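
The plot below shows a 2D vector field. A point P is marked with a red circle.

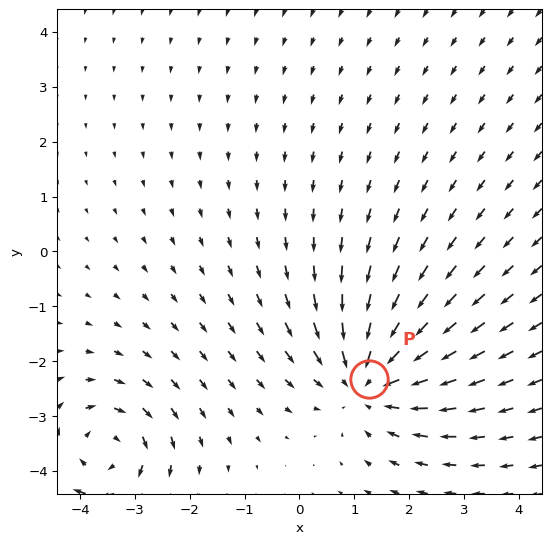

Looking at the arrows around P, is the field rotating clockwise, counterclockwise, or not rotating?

not rotating

Near P at (1.3, -2.3) the arrows show no circulation. The curl there is ≈0.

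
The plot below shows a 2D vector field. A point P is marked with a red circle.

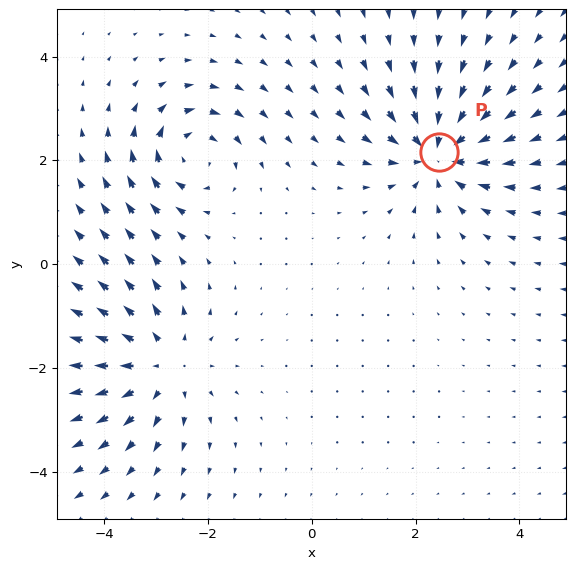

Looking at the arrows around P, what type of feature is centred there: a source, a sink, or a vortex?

sink

At P (2.4, 2.2) the arrows converge inward. Divergence about -4, curl ≈0 — negative divergence with near-zero curl is a sink.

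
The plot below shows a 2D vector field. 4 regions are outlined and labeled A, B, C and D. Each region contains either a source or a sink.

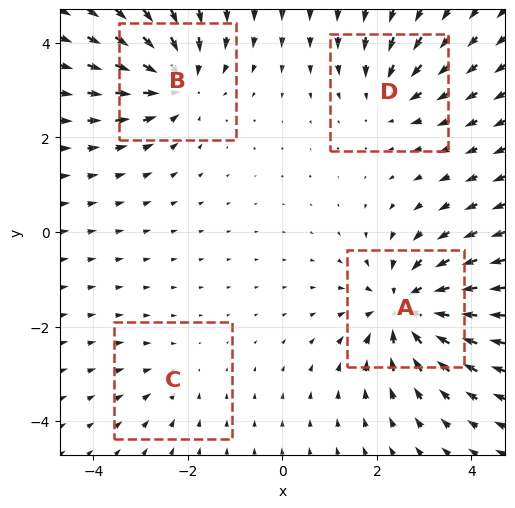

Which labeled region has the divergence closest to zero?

Divergence at each region's feature centre — A: about -7, B: about -5, C: about -2, D: about -4. Region C is closest to zero.

C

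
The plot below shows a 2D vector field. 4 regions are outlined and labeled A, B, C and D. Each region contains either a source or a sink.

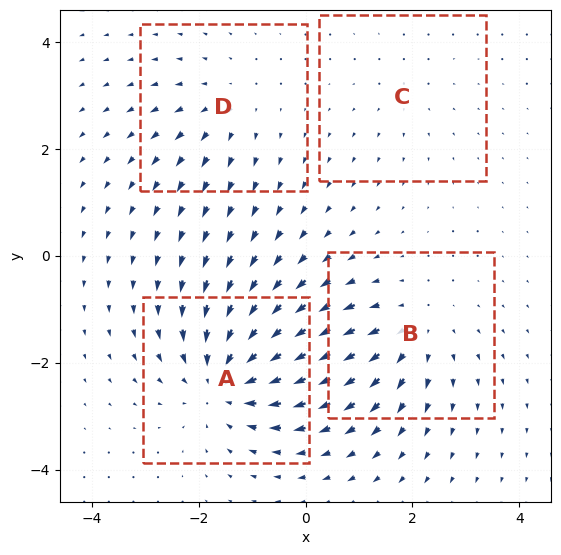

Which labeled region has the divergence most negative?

A

Divergence at each region's feature centre — A: about -6, B: about +4, C: about +2, D: about +3. Region A is most negative.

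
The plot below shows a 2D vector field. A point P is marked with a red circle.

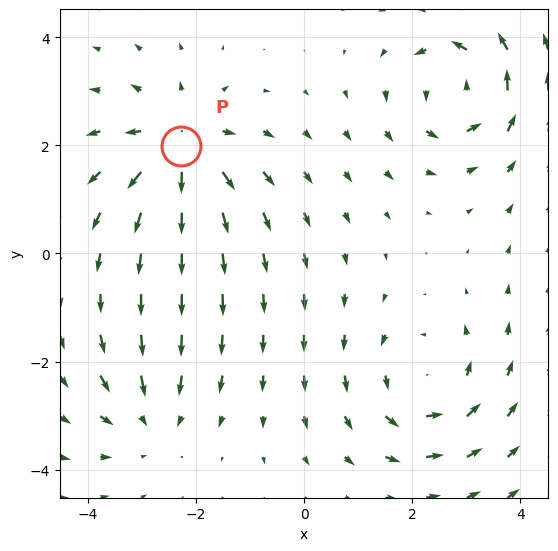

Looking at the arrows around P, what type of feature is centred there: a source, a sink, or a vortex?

source

At P (-2.3, 2.0) the arrows spread outward. Divergence about +5, curl ≈0 — positive divergence with near-zero curl is a source.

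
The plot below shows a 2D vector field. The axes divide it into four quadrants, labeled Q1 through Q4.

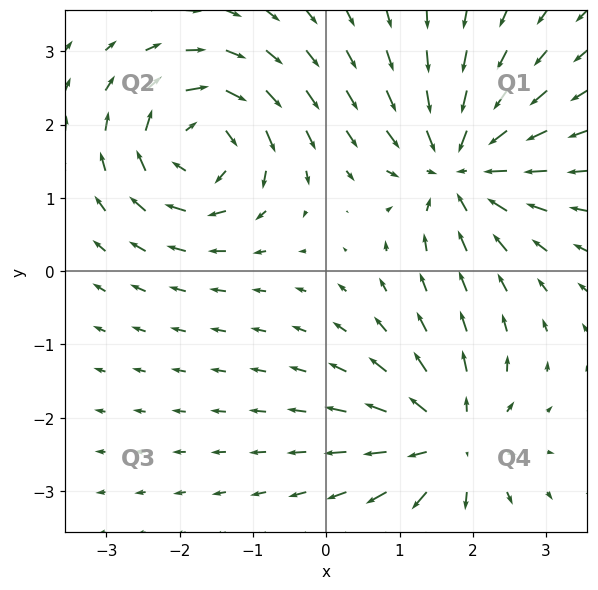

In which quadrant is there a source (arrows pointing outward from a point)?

Q4

The source sits at approximately (1.7, -2.3), which lies in quadrant Q4. The divergence there is about +6, positive as expected for a source.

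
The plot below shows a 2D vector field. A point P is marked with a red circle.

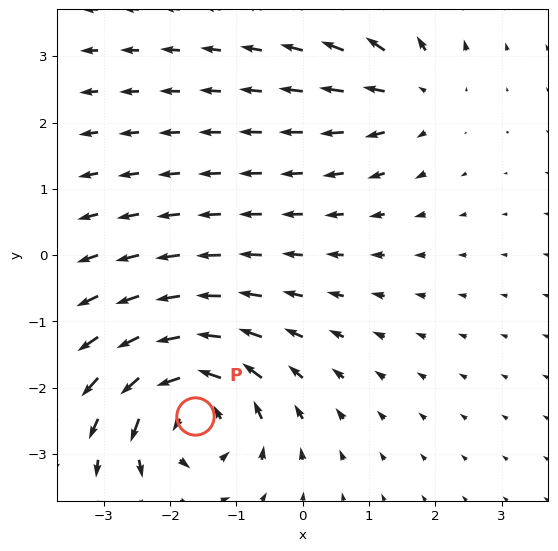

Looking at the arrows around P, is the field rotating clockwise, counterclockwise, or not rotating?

counterclockwise

Near P at (-1.6, -2.4) the arrows circulate counterclockwise. The curl (z-component) there is about +6; positive curl means counterclockwise rotation.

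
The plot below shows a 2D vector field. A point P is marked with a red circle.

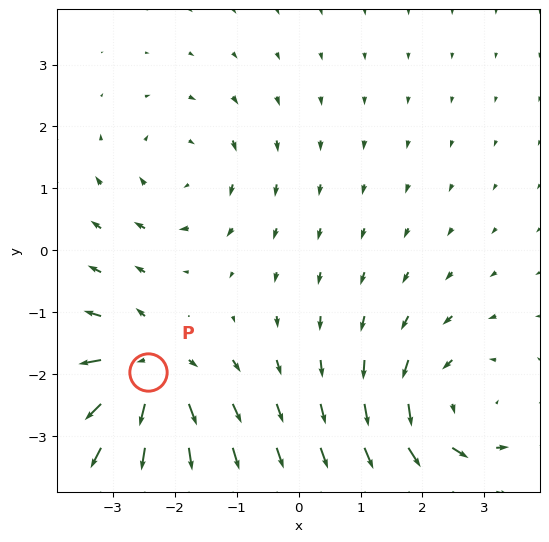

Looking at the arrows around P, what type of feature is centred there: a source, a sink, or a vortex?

source

At P (-2.4, -2.0) the arrows spread outward. Divergence about +6, curl ≈0 — positive divergence with near-zero curl is a source.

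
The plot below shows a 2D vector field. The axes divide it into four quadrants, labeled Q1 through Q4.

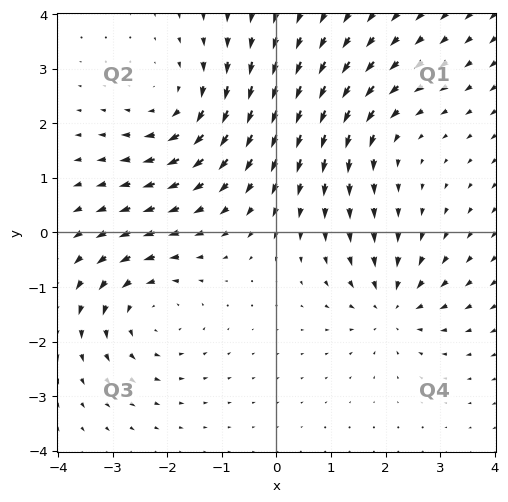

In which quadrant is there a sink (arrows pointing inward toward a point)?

Q4

The sink sits at approximately (2.1, -1.3), which lies in quadrant Q4. The divergence there is about -4, negative as expected for a sink.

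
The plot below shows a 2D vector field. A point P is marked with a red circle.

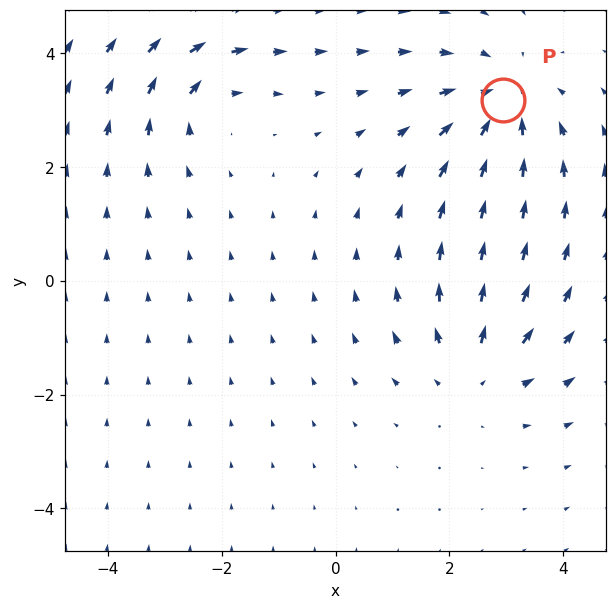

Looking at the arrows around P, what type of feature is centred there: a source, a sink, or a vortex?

At P (2.9, 3.2) the arrows converge inward. Divergence about -3, curl ≈0 — negative divergence with near-zero curl is a sink.

sink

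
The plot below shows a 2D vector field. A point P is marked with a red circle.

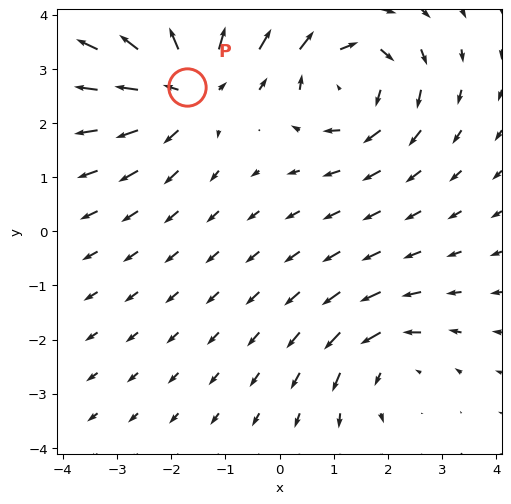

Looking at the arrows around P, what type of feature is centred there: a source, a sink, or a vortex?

source

At P (-1.7, 2.7) the arrows spread outward. Divergence about +5, curl ≈0 — positive divergence with near-zero curl is a source.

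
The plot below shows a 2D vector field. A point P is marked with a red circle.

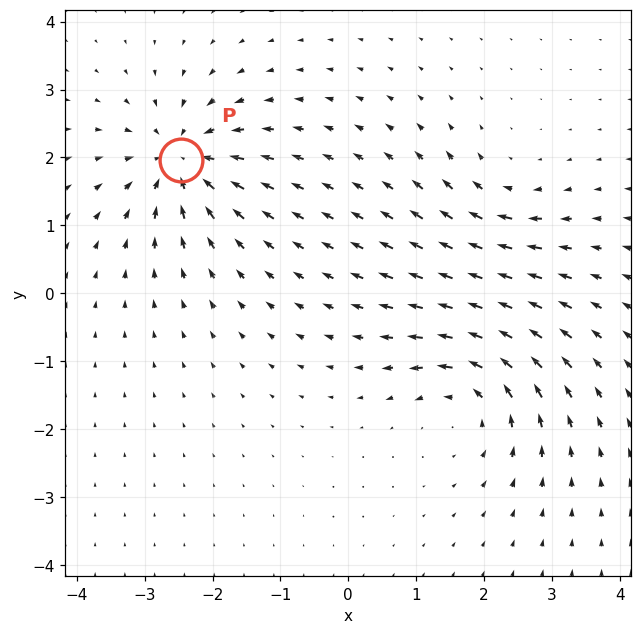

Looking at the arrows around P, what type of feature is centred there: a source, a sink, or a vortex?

At P (-2.5, 2.0) the arrows converge inward. Divergence about -7, curl ≈0 — negative divergence with near-zero curl is a sink.

sink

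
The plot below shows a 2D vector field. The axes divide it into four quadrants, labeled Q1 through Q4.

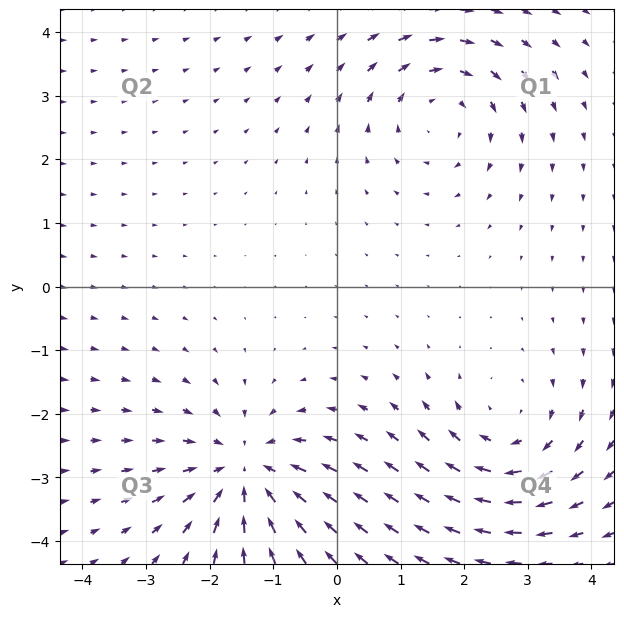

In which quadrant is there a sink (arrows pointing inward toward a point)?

Q3

The sink sits at approximately (-1.4, -2.9), which lies in quadrant Q3. The divergence there is about -5, negative as expected for a sink.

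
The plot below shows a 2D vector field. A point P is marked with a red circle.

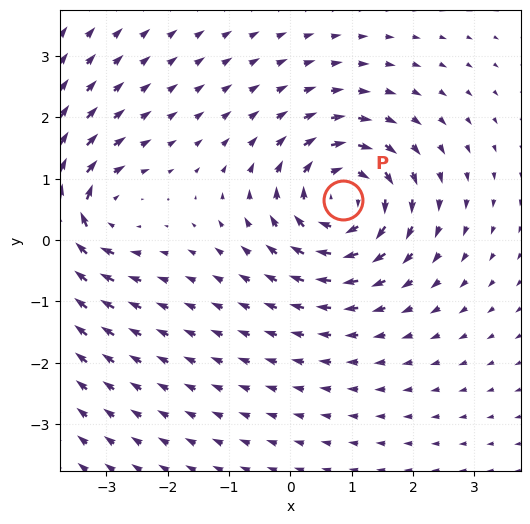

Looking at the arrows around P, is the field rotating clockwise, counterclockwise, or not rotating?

clockwise

Near P at (0.9, 0.6) the arrows circulate clockwise. The curl (z-component) there is about -6; negative curl means clockwise rotation.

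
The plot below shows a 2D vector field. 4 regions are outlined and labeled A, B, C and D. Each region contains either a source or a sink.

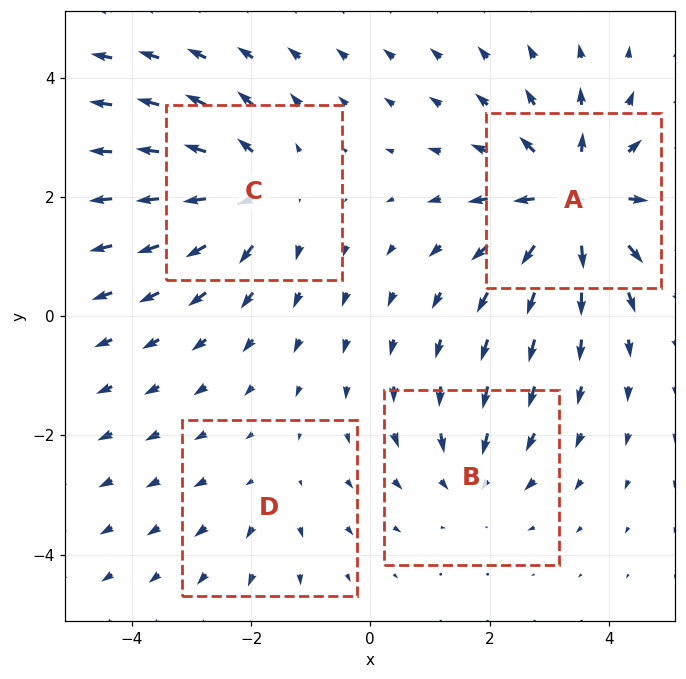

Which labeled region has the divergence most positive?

Divergence at each region's feature centre — A: about +7, B: about -3, C: about +5, D: about +2. Region A is most positive.

A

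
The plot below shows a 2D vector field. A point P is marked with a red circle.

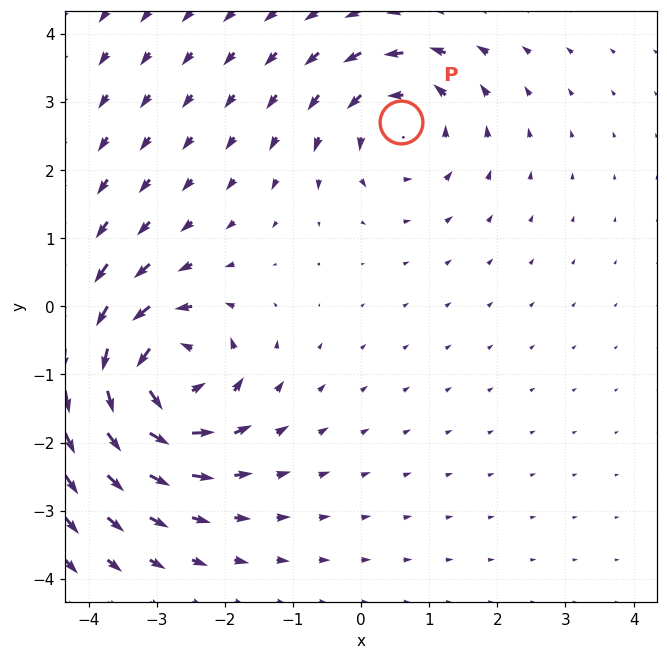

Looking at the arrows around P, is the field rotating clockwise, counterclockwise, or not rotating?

counterclockwise

Near P at (0.6, 2.7) the arrows circulate counterclockwise. The curl (z-component) there is about +4; positive curl means counterclockwise rotation.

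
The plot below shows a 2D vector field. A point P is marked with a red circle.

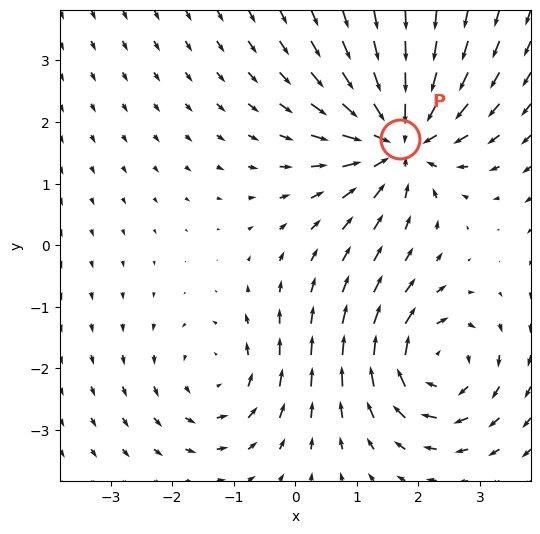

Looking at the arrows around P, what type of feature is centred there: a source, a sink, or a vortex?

sink

At P (1.7, 1.7) the arrows converge inward. Divergence about -5, curl ≈0 — negative divergence with near-zero curl is a sink.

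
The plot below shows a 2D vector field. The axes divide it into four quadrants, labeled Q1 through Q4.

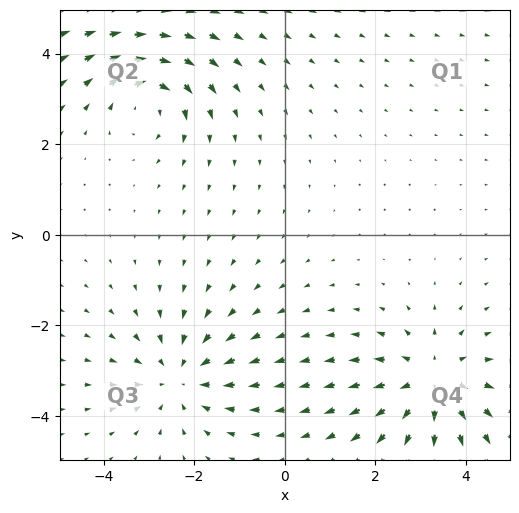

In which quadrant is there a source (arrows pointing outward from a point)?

Q4

The source sits at approximately (3.3, -3.3), which lies in quadrant Q4. The divergence there is about +4, positive as expected for a source.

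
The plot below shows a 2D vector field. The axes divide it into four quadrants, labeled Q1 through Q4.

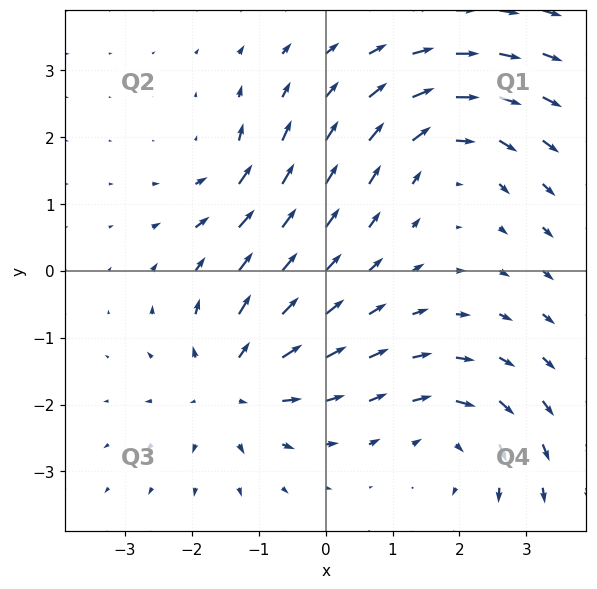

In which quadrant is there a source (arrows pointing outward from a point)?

The source sits at approximately (-1.4, -1.7), which lies in quadrant Q3. The divergence there is about +5, positive as expected for a source.

Q3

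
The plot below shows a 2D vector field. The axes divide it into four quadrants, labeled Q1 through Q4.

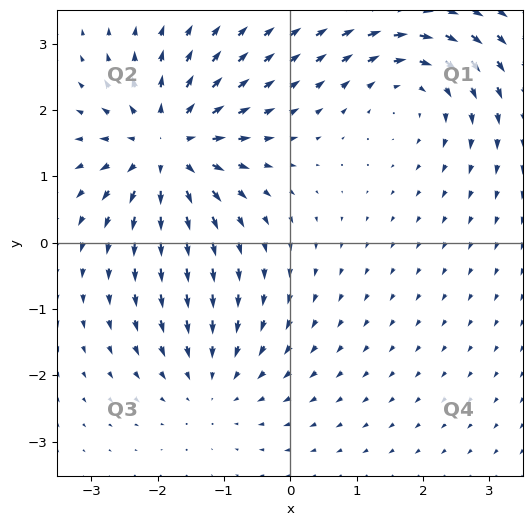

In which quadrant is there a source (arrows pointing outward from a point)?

Q2

The source sits at approximately (-1.9, 1.4), which lies in quadrant Q2. The divergence there is about +5, positive as expected for a source.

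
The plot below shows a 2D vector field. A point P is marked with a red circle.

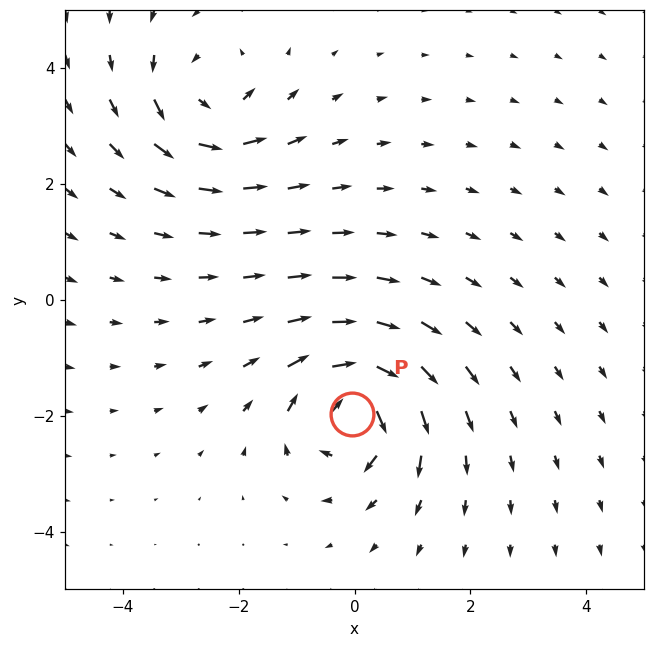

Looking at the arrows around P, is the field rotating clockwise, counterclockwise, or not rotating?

Near P at (-0.0, -2.0) the arrows circulate clockwise. The curl (z-component) there is about -7; negative curl means clockwise rotation.

clockwise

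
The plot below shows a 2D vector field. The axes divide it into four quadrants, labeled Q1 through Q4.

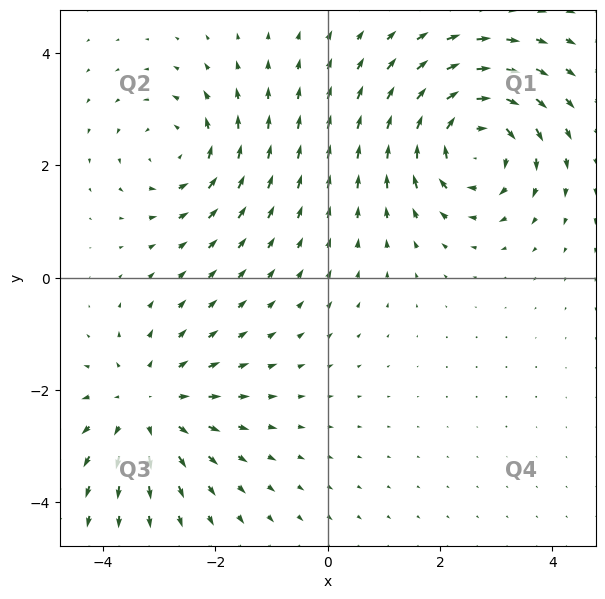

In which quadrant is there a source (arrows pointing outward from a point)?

The source sits at approximately (-3.2, -2.3), which lies in quadrant Q3. The divergence there is about +3, positive as expected for a source.

Q3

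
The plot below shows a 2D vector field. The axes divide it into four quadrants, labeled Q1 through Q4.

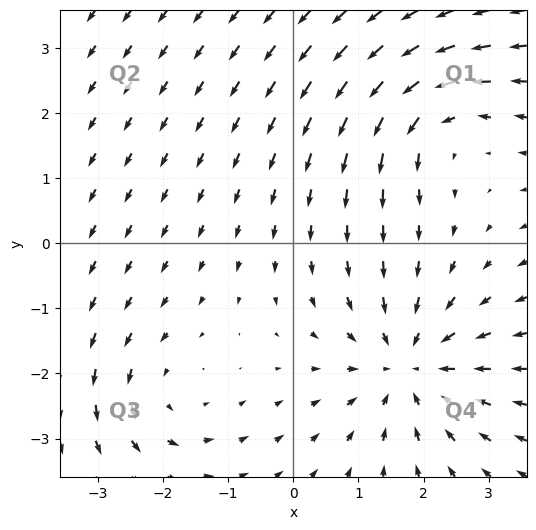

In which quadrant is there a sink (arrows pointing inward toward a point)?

Q4

The sink sits at approximately (1.8, -1.9), which lies in quadrant Q4. The divergence there is about -4, negative as expected for a sink.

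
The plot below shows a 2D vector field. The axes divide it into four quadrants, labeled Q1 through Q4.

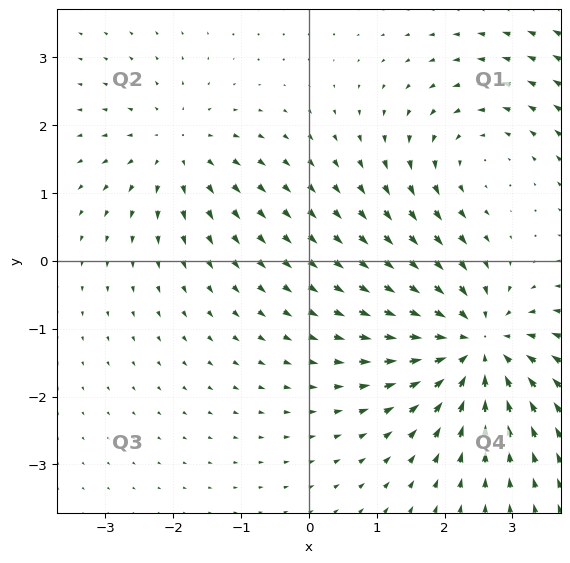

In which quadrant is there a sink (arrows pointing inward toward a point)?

Q4

The sink sits at approximately (2.5, -1.2), which lies in quadrant Q4. The divergence there is about -5, negative as expected for a sink.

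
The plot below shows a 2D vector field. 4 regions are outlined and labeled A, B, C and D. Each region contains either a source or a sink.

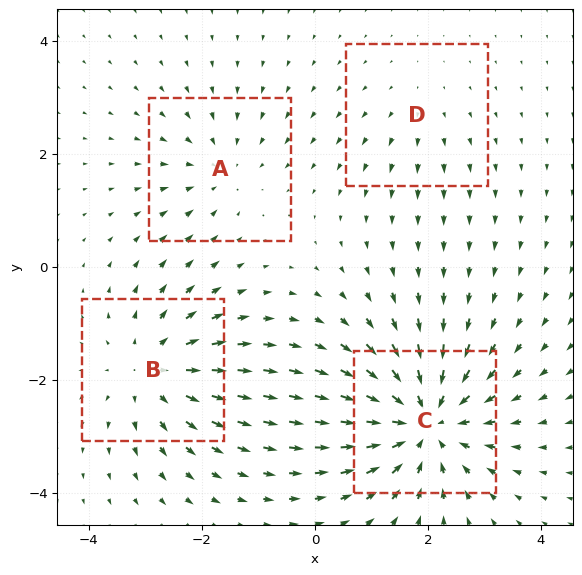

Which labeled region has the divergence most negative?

Divergence at each region's feature centre — A: about -3, B: about +5, C: about -7, D: about +2. Region C is most negative.

C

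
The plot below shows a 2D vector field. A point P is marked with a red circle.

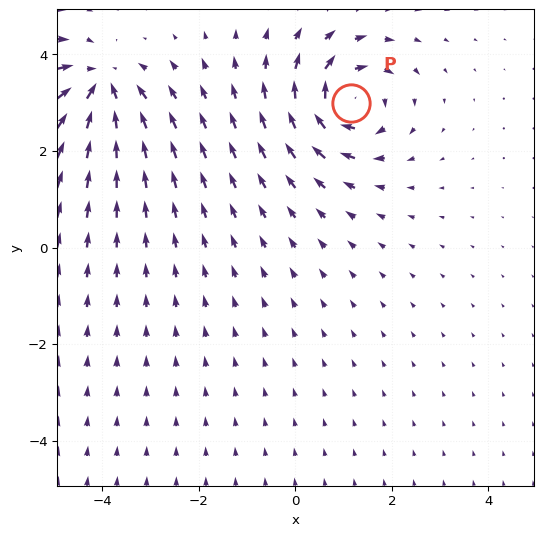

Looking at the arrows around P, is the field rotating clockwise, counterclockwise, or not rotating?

clockwise

Near P at (1.1, 3.0) the arrows circulate clockwise. The curl (z-component) there is about -5; negative curl means clockwise rotation.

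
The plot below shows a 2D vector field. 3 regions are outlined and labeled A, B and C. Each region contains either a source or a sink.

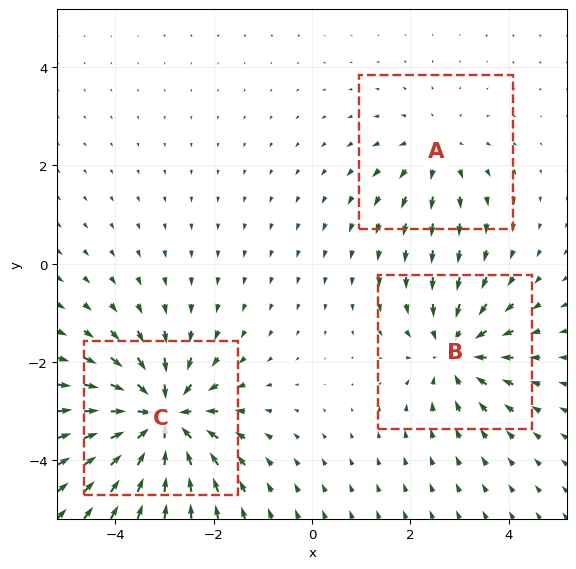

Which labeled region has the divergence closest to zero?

A

Divergence at each region's feature centre — A: about +2, B: about -3, C: about -5. Region A is closest to zero.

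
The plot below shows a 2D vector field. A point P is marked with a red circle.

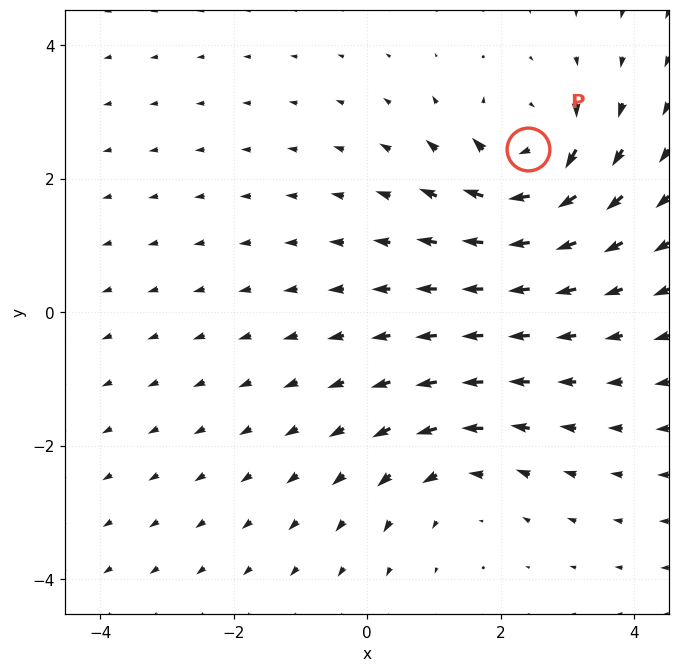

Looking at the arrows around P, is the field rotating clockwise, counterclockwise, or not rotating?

Near P at (2.4, 2.4) the arrows circulate clockwise. The curl (z-component) there is about -5; negative curl means clockwise rotation.

clockwise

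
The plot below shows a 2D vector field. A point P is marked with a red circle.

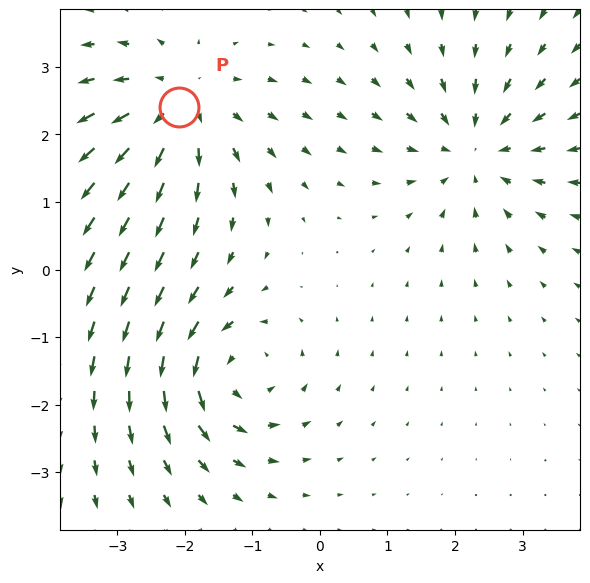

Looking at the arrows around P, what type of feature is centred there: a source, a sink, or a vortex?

At P (-2.1, 2.4) the arrows spread outward. Divergence about +4, curl ≈0 — positive divergence with near-zero curl is a source.

source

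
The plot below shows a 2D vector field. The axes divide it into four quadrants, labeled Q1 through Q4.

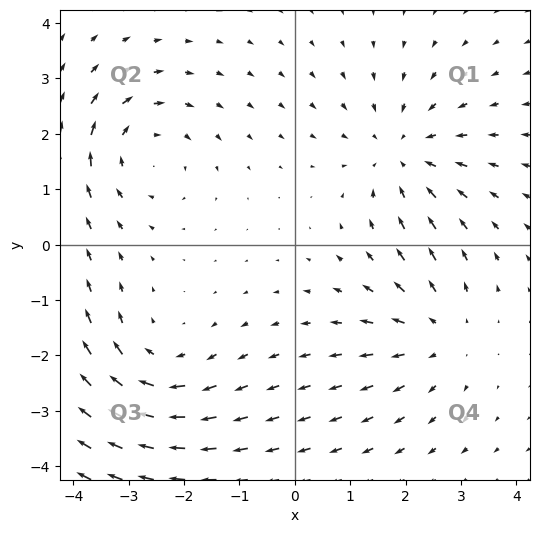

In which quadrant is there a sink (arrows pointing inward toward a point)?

Q1

The sink sits at approximately (1.9, 1.6), which lies in quadrant Q1. The divergence there is about -3, negative as expected for a sink.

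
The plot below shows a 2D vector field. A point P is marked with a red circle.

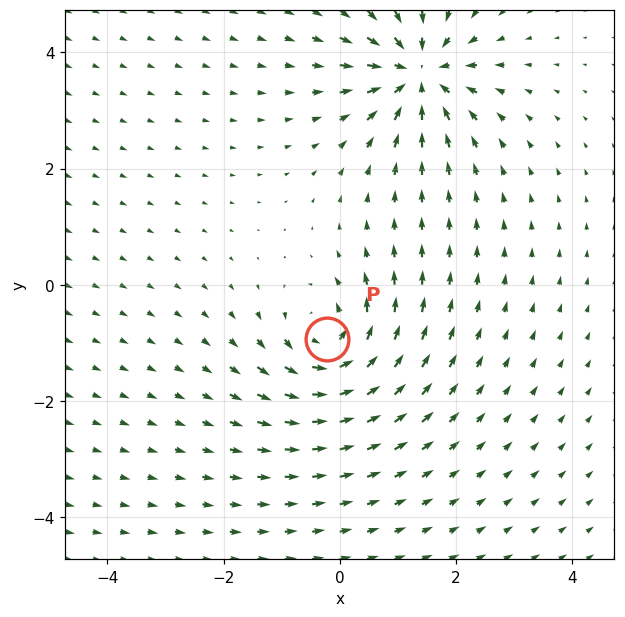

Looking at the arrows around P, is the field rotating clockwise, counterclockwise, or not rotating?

Near P at (-0.2, -0.9) the arrows circulate counterclockwise. The curl (z-component) there is about +5; positive curl means counterclockwise rotation.

counterclockwise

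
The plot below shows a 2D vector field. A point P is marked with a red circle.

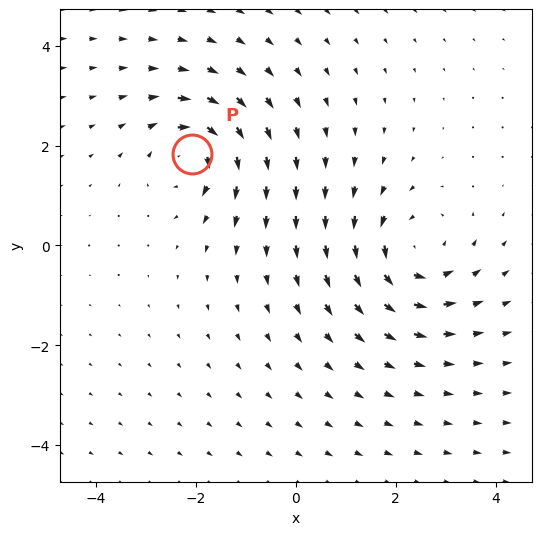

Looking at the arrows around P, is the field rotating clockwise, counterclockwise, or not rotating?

Near P at (-2.1, 1.8) the arrows circulate clockwise. The curl (z-component) there is about -5; negative curl means clockwise rotation.

clockwise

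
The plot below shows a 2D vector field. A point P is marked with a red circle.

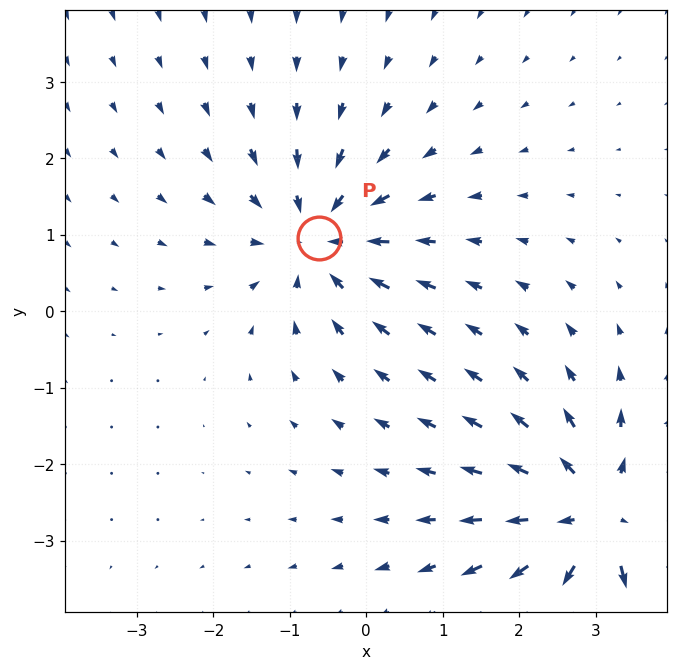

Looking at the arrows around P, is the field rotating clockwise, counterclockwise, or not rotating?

not rotating

Near P at (-0.6, 1.0) the arrows show no circulation. The curl there is ≈0.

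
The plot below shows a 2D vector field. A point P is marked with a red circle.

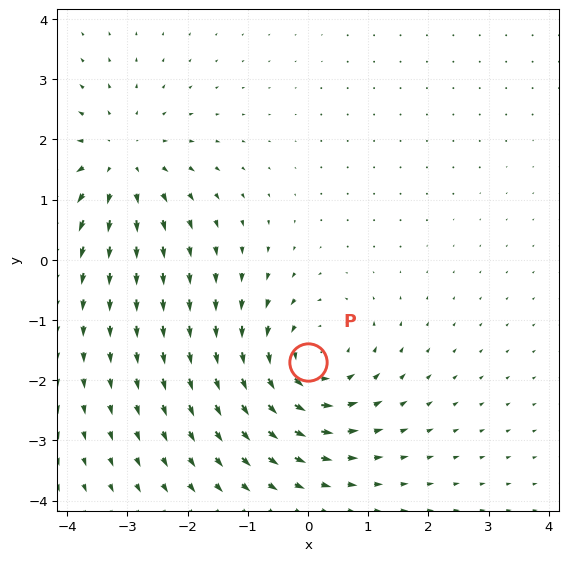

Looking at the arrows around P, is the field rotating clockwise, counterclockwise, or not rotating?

counterclockwise

Near P at (0.0, -1.7) the arrows circulate counterclockwise. The curl (z-component) there is about +5; positive curl means counterclockwise rotation.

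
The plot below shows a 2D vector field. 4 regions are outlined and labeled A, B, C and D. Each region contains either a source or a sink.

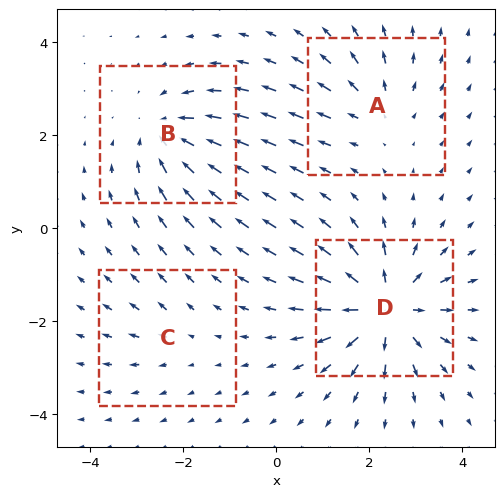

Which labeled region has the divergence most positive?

Divergence at each region's feature centre — A: about +3, B: about -5, C: about +2, D: about +8. Region D is most positive.

D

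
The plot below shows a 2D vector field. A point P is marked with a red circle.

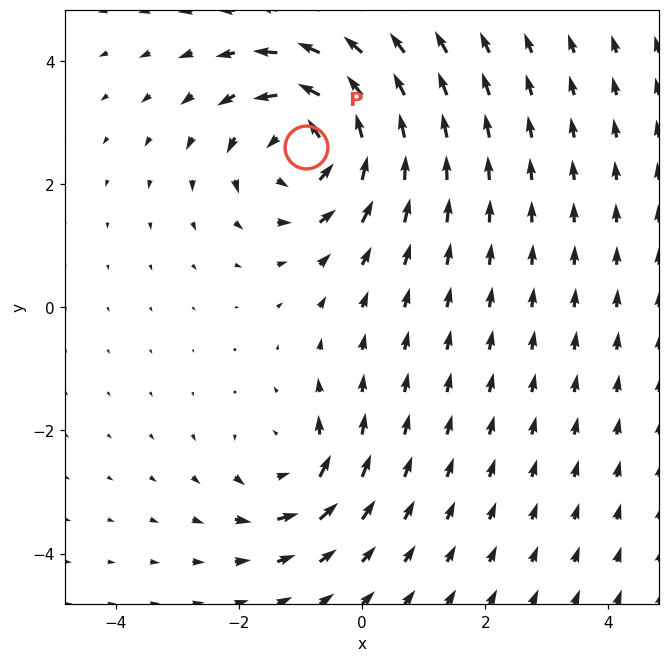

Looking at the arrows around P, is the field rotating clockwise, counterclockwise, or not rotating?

counterclockwise

Near P at (-0.9, 2.6) the arrows circulate counterclockwise. The curl (z-component) there is about +5; positive curl means counterclockwise rotation.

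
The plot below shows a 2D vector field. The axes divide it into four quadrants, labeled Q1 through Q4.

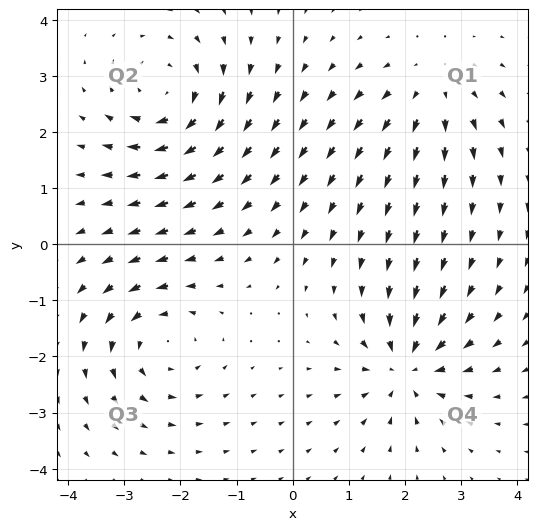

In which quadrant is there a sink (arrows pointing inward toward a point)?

Q4

The sink sits at approximately (2.0, -2.2), which lies in quadrant Q4. The divergence there is about -6, negative as expected for a sink.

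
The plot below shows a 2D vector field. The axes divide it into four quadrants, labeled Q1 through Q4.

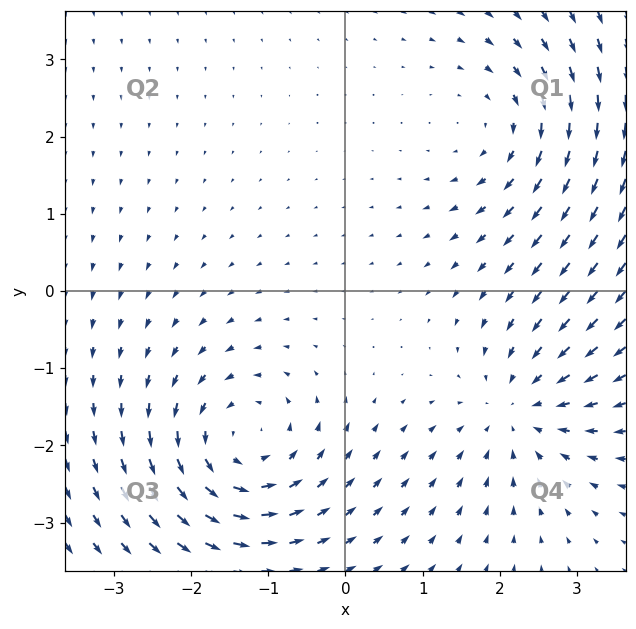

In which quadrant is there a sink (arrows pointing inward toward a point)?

Q4

The sink sits at approximately (2.2, -1.5), which lies in quadrant Q4. The divergence there is about -4, negative as expected for a sink.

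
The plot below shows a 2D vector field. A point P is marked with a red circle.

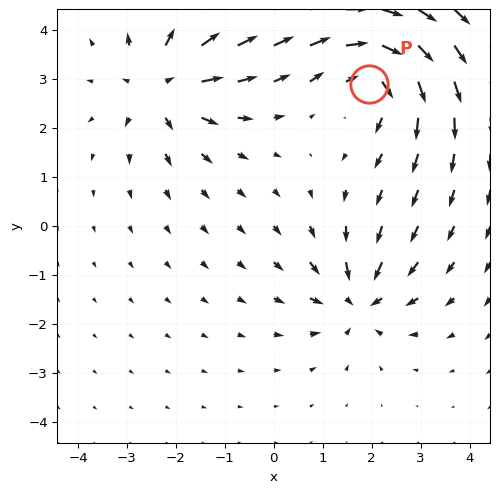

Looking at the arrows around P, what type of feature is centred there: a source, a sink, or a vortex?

vortex

At P (2.0, 2.9) the arrows circulate clockwise. Divergence ≈0, curl about -5 — near-zero divergence with nonzero curl is a vortex.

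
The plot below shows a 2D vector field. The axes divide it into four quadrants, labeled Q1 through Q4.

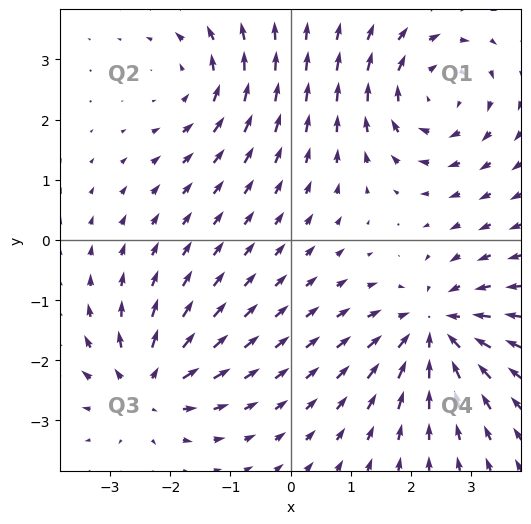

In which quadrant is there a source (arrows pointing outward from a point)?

The source sits at approximately (-2.4, -2.4), which lies in quadrant Q3. The divergence there is about +4, positive as expected for a source.

Q3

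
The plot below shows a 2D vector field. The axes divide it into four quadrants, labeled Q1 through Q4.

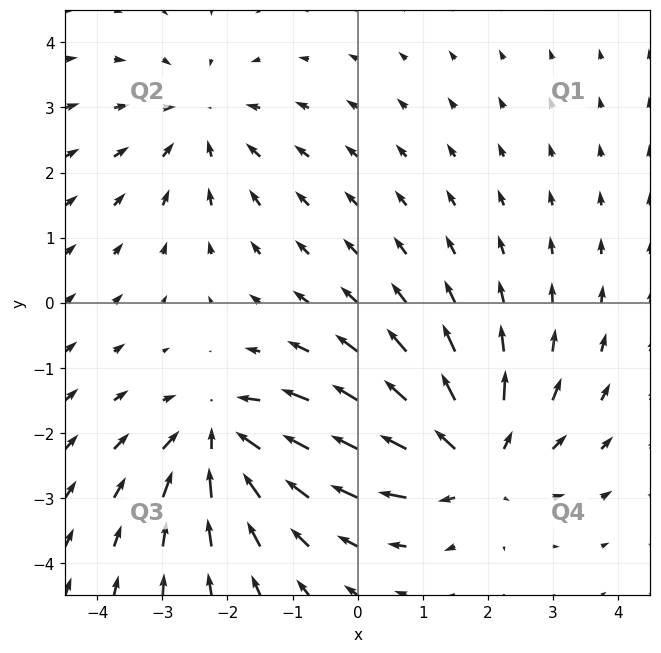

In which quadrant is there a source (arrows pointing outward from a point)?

Q4

The source sits at approximately (1.8, -2.4), which lies in quadrant Q4. The divergence there is about +5, positive as expected for a source.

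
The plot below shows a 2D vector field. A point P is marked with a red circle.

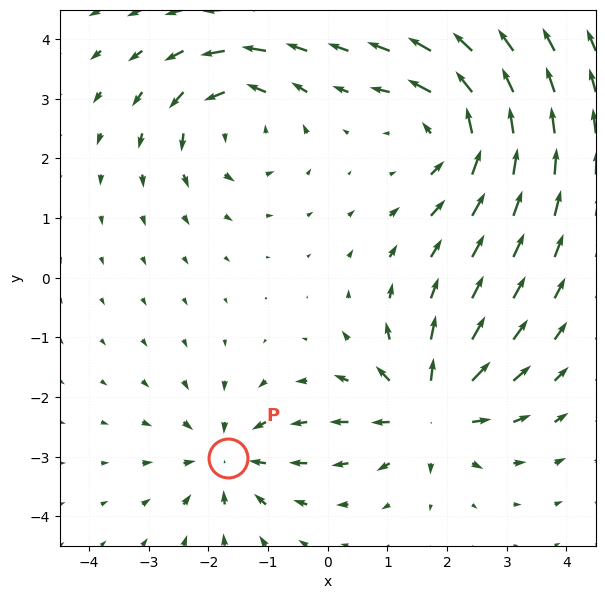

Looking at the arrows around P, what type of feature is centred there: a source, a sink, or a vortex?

sink

At P (-1.7, -3.0) the arrows converge inward. Divergence about -4, curl ≈0 — negative divergence with near-zero curl is a sink.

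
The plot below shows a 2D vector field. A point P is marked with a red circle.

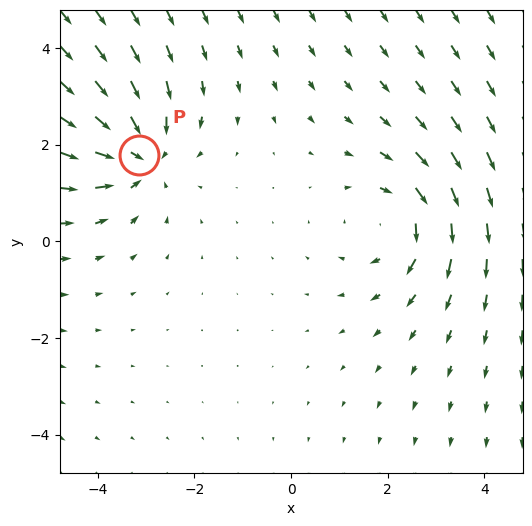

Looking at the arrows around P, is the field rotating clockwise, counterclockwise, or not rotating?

Near P at (-3.1, 1.8) the arrows show no circulation. The curl there is ≈0.

not rotating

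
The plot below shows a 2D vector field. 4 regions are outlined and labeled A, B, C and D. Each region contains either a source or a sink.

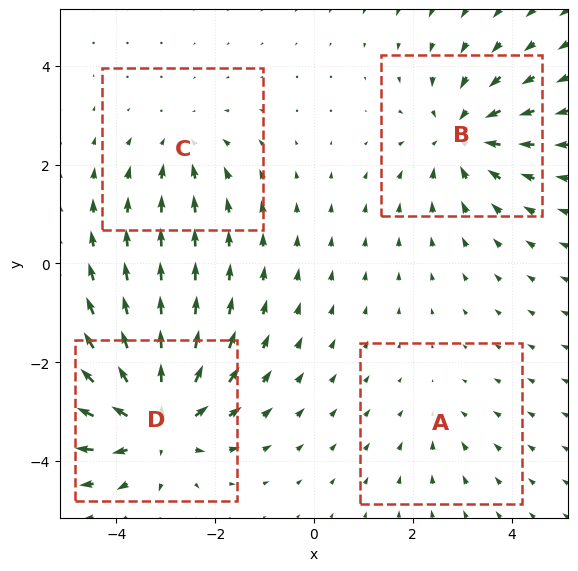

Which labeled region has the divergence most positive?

Divergence at each region's feature centre — A: about -2, B: about -5, C: about -3, D: about +7. Region D is most positive.

D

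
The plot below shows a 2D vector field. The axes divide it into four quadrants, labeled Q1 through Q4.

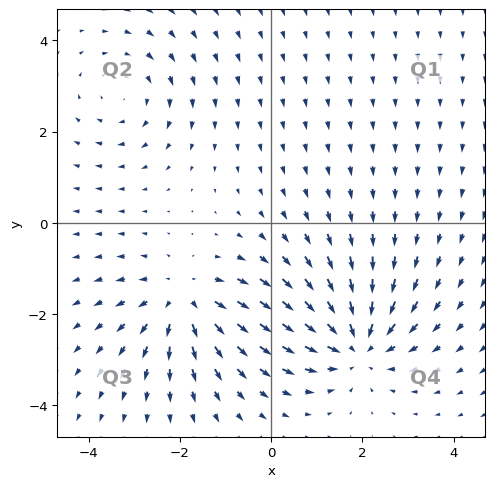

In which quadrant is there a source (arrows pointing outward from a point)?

The source sits at approximately (-1.9, -1.7), which lies in quadrant Q3. The divergence there is about +3, positive as expected for a source.

Q3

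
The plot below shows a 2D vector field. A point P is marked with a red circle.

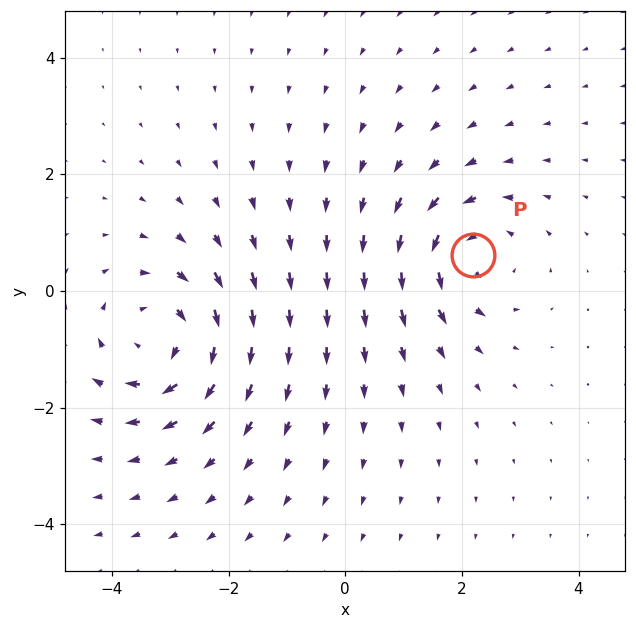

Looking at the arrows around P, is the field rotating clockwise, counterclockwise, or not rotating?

counterclockwise

Near P at (2.2, 0.6) the arrows circulate counterclockwise. The curl (z-component) there is about +3; positive curl means counterclockwise rotation.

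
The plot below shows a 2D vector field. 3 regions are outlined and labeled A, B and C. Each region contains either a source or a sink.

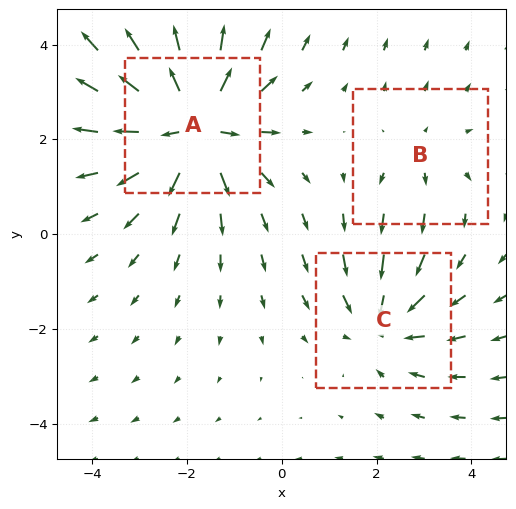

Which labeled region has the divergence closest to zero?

B

Divergence at each region's feature centre — A: about +5, B: about +2, C: about -3. Region B is closest to zero.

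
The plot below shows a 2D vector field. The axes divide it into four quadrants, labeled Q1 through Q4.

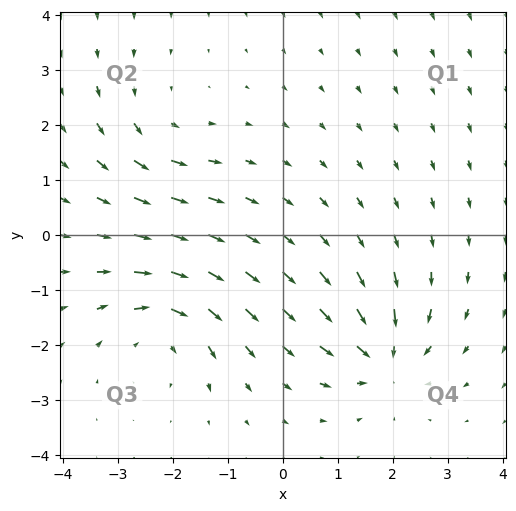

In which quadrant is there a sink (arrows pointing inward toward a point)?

The sink sits at approximately (1.8, -2.2), which lies in quadrant Q4. The divergence there is about -6, negative as expected for a sink.

Q4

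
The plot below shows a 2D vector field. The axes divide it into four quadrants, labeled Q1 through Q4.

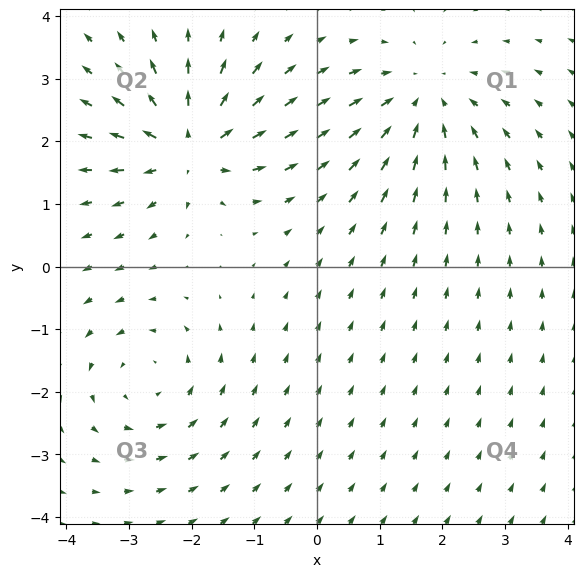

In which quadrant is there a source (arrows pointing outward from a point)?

The source sits at approximately (-2.0, 1.9), which lies in quadrant Q2. The divergence there is about +5, positive as expected for a source.

Q2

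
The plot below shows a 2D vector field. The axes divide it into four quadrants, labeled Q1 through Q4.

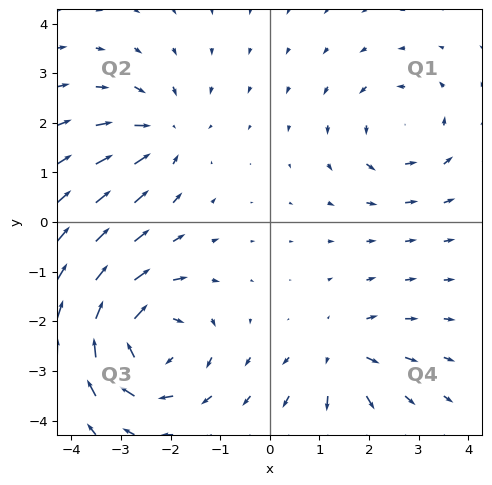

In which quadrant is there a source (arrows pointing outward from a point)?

Q4

The source sits at approximately (1.4, -2.7), which lies in quadrant Q4. The divergence there is about +4, positive as expected for a source.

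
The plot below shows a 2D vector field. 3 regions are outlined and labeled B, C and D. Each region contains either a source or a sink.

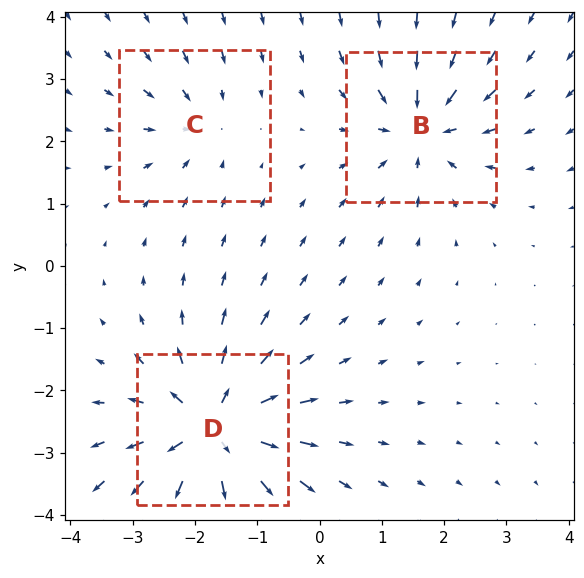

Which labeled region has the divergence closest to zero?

Divergence at each region's feature centre — B: about -4, C: about -3, D: about +6. Region C is closest to zero.

C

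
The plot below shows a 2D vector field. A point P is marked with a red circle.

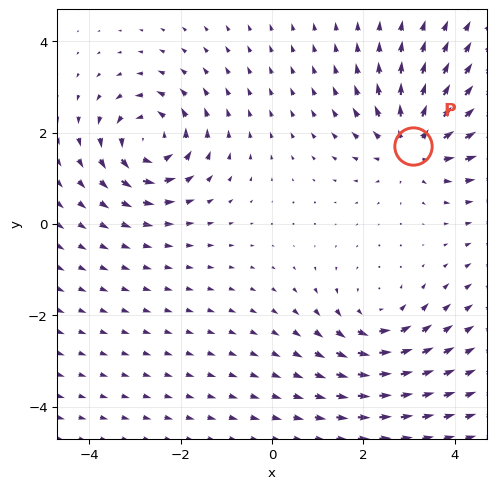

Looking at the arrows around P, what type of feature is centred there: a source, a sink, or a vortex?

source

At P (3.1, 1.7) the arrows spread outward. Divergence about +4, curl ≈0 — positive divergence with near-zero curl is a source.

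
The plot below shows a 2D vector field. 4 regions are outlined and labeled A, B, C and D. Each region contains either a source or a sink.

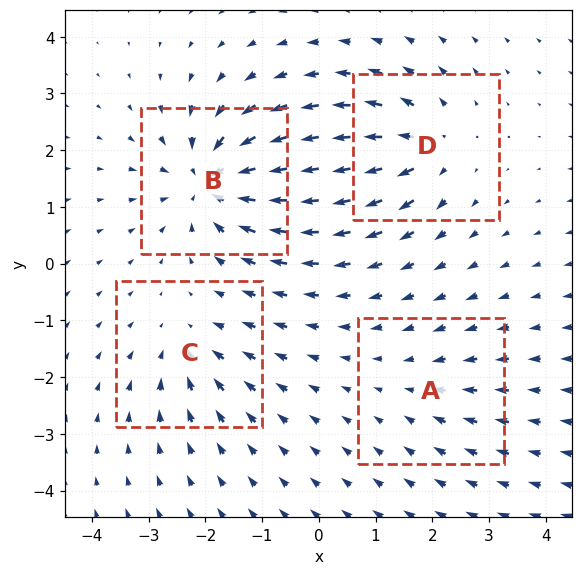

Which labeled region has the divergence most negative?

Divergence at each region's feature centre — A: about -2, B: about -8, C: about -4, D: about +5. Region B is most negative.

B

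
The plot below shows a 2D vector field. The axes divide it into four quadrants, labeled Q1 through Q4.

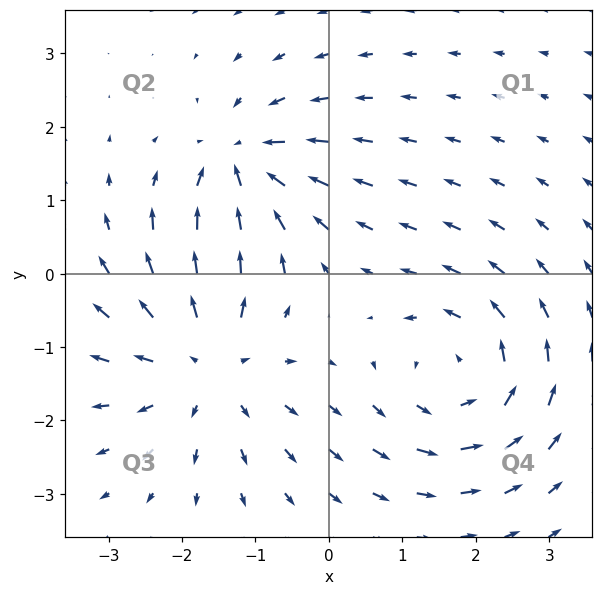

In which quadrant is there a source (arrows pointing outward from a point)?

Q3

The source sits at approximately (-1.7, -1.2), which lies in quadrant Q3. The divergence there is about +4, positive as expected for a source.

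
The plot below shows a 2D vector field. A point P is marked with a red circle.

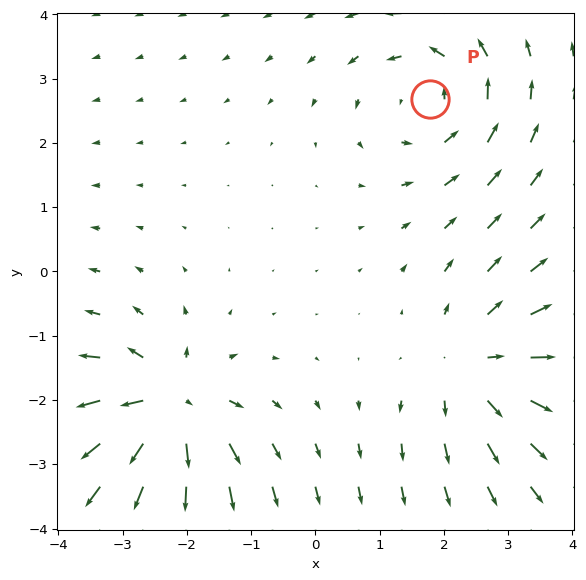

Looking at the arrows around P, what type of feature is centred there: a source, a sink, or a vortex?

vortex

At P (1.8, 2.7) the arrows circulate counterclockwise. Divergence ≈0, curl about +3 — near-zero divergence with nonzero curl is a vortex.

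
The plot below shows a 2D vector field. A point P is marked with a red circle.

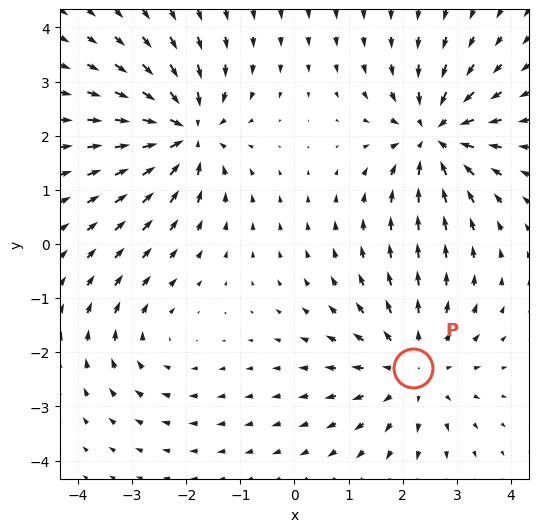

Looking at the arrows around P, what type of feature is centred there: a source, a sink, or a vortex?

At P (2.2, -2.3) the arrows spread outward. Divergence about +3, curl ≈0 — positive divergence with near-zero curl is a source.

source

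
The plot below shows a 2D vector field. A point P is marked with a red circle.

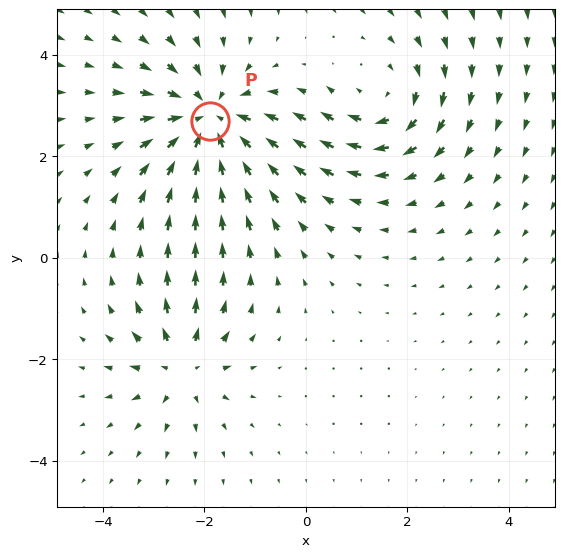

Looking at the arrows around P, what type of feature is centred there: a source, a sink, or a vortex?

At P (-1.9, 2.7) the arrows converge inward. Divergence about -4, curl ≈0 — negative divergence with near-zero curl is a sink.

sink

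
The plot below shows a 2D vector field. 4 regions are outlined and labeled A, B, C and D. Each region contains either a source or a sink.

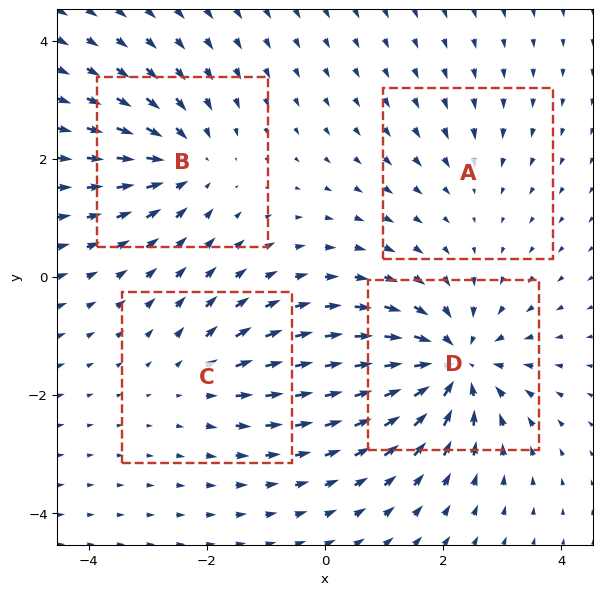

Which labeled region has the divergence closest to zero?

Divergence at each region's feature centre — A: about -2, B: about -5, C: about +3, D: about -8. Region A is closest to zero.

A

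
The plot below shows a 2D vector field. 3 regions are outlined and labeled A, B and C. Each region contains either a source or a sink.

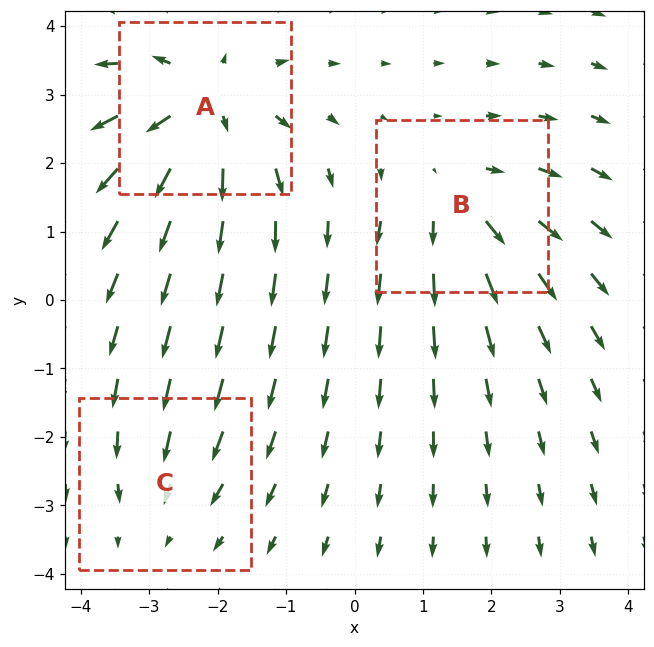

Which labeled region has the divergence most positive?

A

Divergence at each region's feature centre — A: about +5, B: about +3, C: about -2. Region A is most positive.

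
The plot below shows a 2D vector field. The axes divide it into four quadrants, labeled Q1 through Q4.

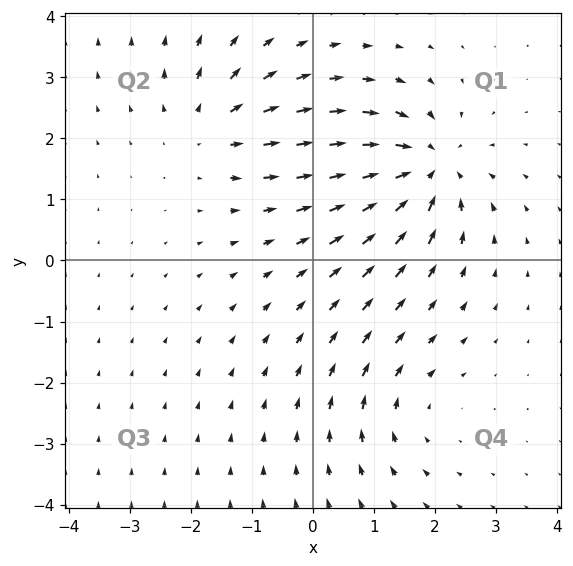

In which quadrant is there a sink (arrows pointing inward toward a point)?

The sink sits at approximately (1.9, 1.5), which lies in quadrant Q1. The divergence there is about -6, negative as expected for a sink.

Q1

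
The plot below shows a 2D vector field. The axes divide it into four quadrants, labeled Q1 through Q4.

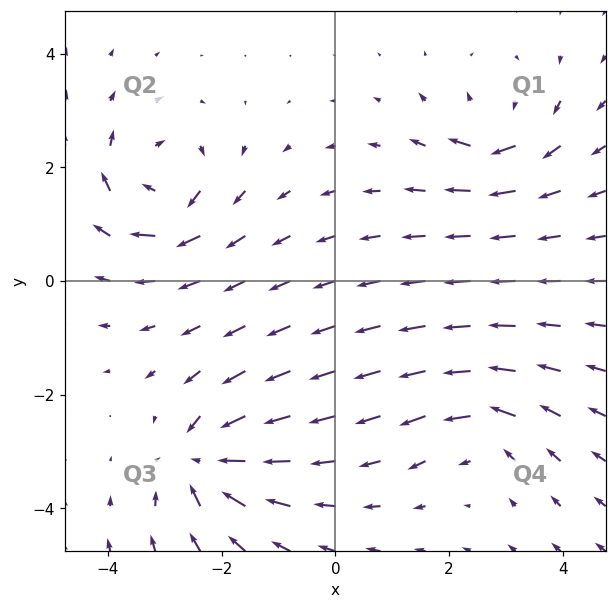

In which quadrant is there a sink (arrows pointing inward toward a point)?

Q3

The sink sits at approximately (-2.3, -3.2), which lies in quadrant Q3. The divergence there is about -7, negative as expected for a sink.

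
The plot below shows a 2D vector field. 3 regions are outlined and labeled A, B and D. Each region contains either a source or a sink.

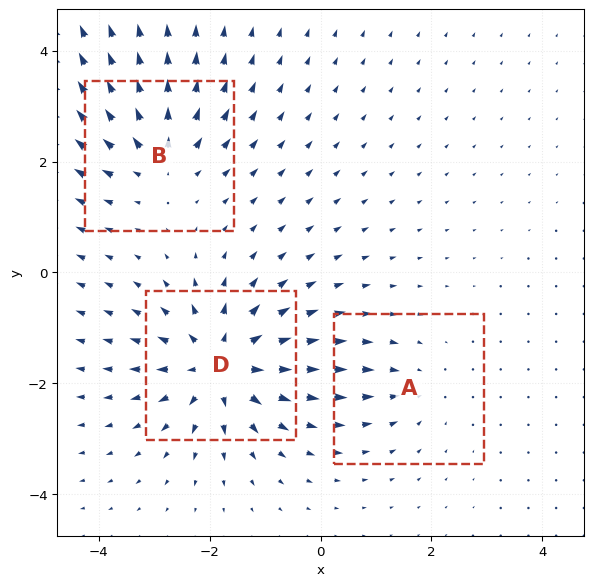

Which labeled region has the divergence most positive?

Divergence at each region's feature centre — A: about -2, B: about +4, D: about +6. Region D is most positive.

D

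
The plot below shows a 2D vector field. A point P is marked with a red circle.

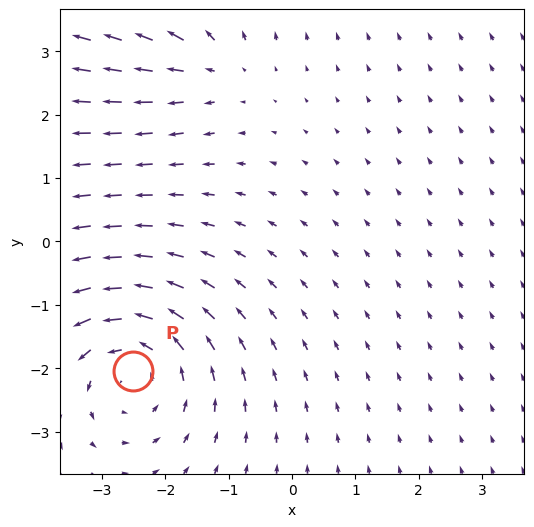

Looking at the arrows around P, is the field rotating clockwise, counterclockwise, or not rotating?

Near P at (-2.5, -2.0) the arrows circulate counterclockwise. The curl (z-component) there is about +4; positive curl means counterclockwise rotation.

counterclockwise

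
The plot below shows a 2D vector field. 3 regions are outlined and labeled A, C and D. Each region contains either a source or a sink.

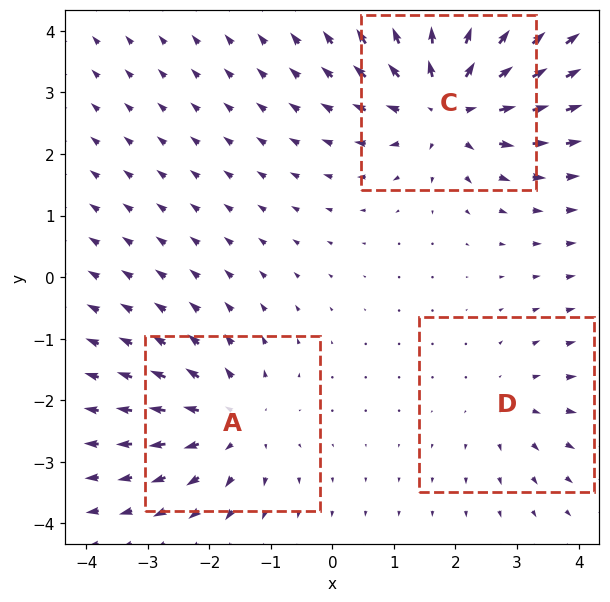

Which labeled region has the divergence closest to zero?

Divergence at each region's feature centre — A: about +3, C: about +5, D: about +2. Region D is closest to zero.

D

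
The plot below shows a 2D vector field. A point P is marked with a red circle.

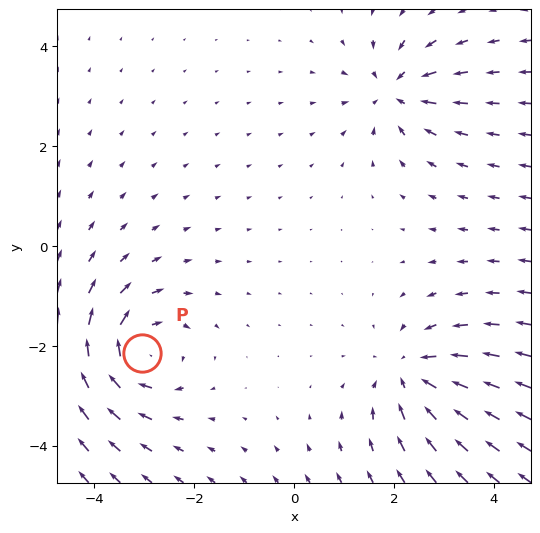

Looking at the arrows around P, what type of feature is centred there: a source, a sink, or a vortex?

At P (-3.0, -2.2) the arrows circulate clockwise. Divergence ≈0, curl about -4 — near-zero divergence with nonzero curl is a vortex.

vortex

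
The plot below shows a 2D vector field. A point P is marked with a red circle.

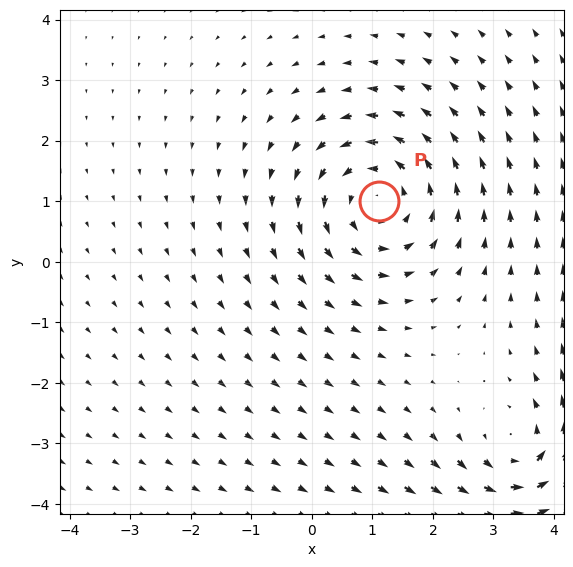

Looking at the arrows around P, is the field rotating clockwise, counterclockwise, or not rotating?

counterclockwise

Near P at (1.1, 1.0) the arrows circulate counterclockwise. The curl (z-component) there is about +3; positive curl means counterclockwise rotation.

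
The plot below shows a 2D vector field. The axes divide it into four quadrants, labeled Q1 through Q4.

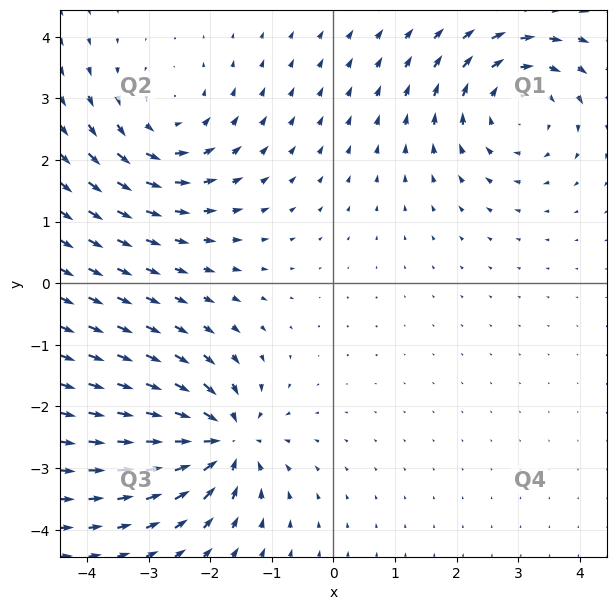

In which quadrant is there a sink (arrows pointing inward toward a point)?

Q3

The sink sits at approximately (-1.8, -2.6), which lies in quadrant Q3. The divergence there is about -7, negative as expected for a sink.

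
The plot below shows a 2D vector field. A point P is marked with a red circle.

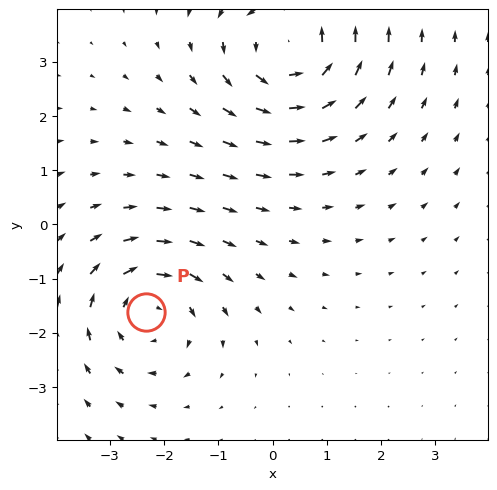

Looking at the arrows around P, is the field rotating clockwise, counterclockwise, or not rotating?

clockwise

Near P at (-2.3, -1.6) the arrows circulate clockwise. The curl (z-component) there is about -3; negative curl means clockwise rotation.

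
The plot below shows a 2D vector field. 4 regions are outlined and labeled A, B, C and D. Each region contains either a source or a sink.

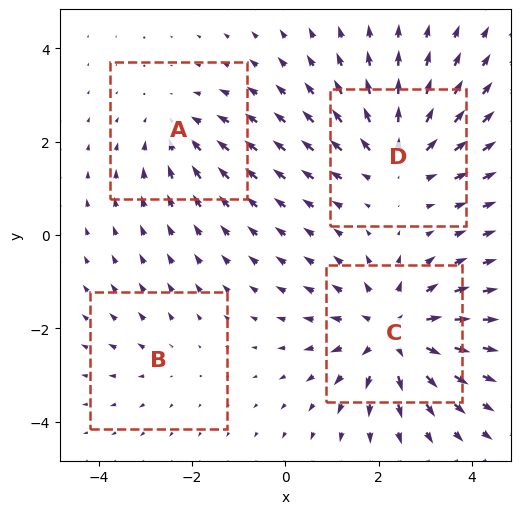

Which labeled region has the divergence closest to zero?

B

Divergence at each region's feature centre — A: about -3, B: about +2, C: about +6, D: about +5. Region B is closest to zero.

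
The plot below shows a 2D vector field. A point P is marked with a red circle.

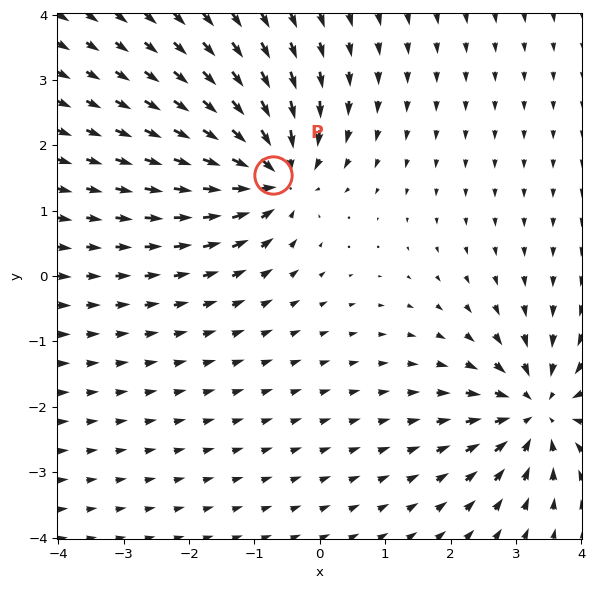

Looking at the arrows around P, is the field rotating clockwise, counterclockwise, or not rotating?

not rotating

Near P at (-0.7, 1.6) the arrows show no circulation. The curl there is ≈0.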